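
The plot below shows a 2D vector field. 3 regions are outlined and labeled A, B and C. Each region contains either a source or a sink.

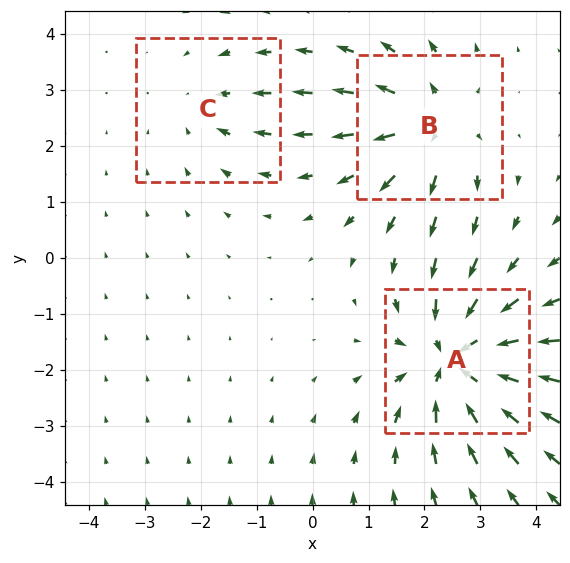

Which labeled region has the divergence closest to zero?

Divergence at each region's feature centre — A: about -5, B: about +3, C: about -2. Region C is closest to zero.

C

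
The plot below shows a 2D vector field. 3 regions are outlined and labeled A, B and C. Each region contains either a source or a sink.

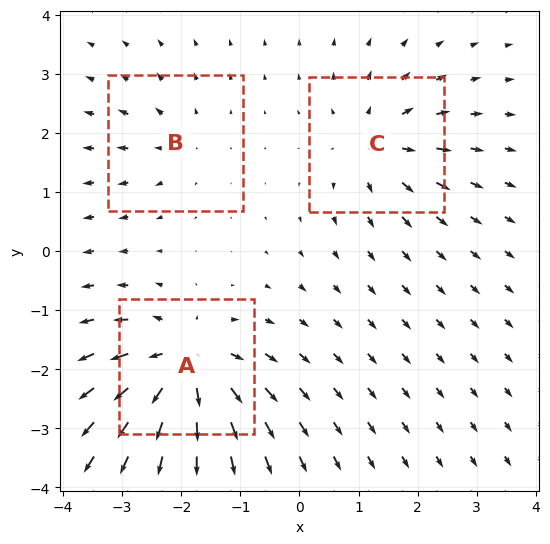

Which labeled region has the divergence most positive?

Divergence at each region's feature centre — A: about +6, B: about +2, C: about +4. Region A is most positive.

A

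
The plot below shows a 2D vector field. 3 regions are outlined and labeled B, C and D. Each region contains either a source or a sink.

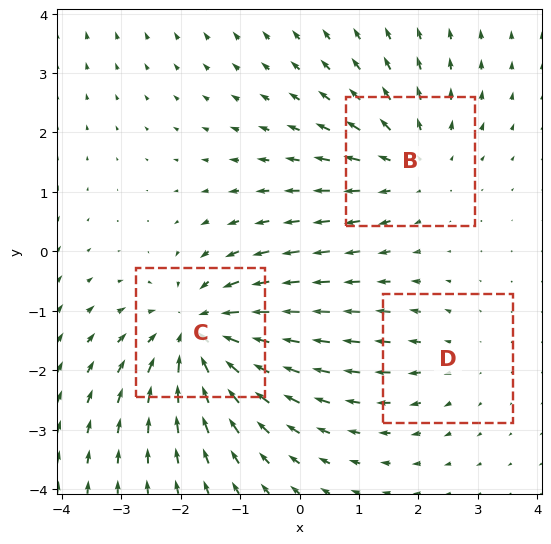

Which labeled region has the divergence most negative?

C

Divergence at each region's feature centre — B: about +3, C: about -4, D: about +2. Region C is most negative.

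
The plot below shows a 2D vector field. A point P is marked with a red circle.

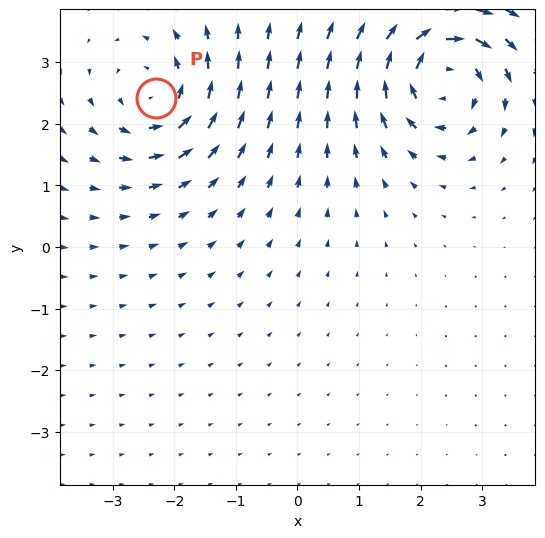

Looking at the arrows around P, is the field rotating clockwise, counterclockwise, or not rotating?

Near P at (-2.3, 2.4) the arrows circulate counterclockwise. The curl (z-component) there is about +5; positive curl means counterclockwise rotation.

counterclockwise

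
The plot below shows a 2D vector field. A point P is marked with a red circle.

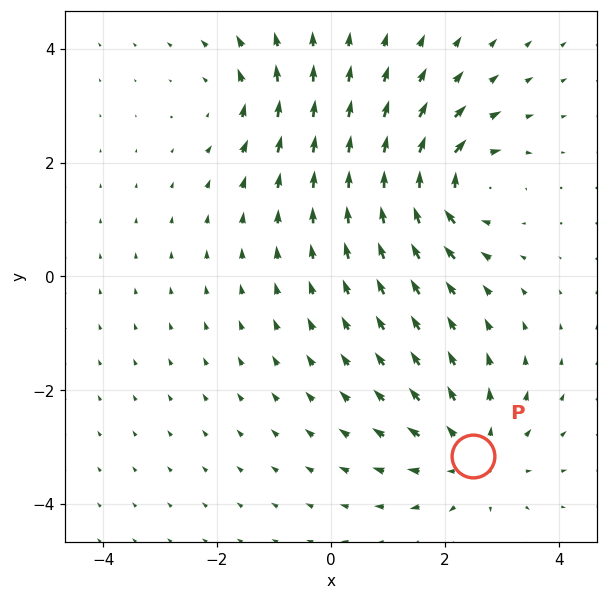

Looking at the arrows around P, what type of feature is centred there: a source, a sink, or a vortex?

At P (2.5, -3.2) the arrows spread outward. Divergence about +4, curl ≈0 — positive divergence with near-zero curl is a source.

source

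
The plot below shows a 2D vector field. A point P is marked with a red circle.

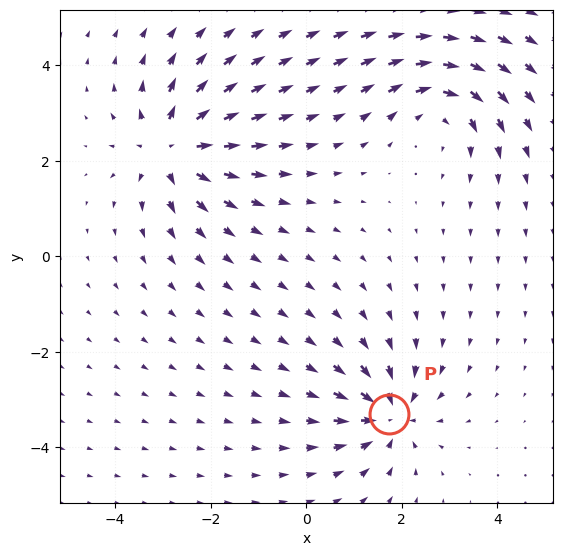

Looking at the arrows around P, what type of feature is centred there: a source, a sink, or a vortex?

sink

At P (1.7, -3.3) the arrows converge inward. Divergence about -5, curl ≈0 — negative divergence with near-zero curl is a sink.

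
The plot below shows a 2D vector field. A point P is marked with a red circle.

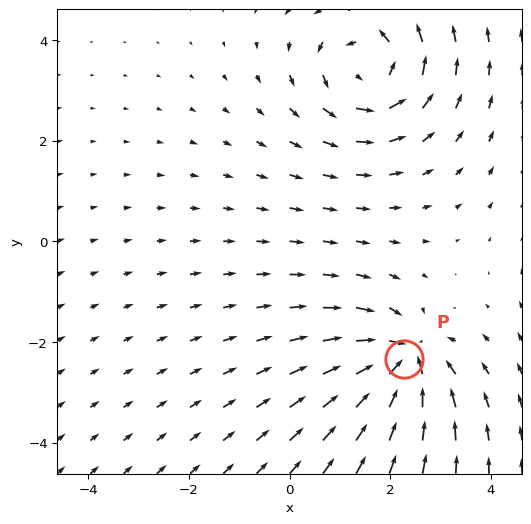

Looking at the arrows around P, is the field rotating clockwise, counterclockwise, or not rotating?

Near P at (2.3, -2.3) the arrows show no circulation. The curl there is ≈0.

not rotating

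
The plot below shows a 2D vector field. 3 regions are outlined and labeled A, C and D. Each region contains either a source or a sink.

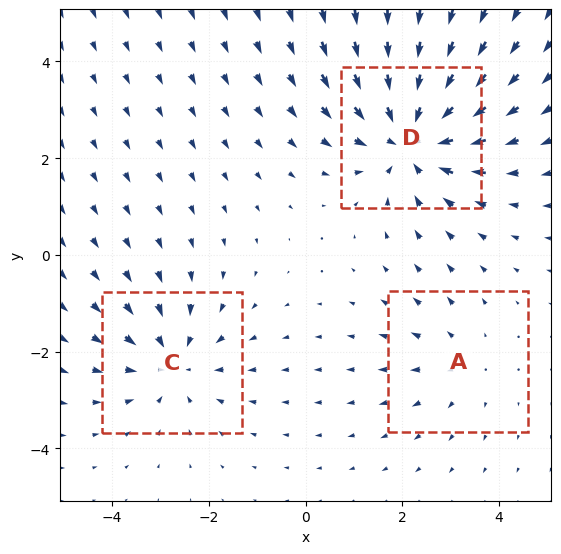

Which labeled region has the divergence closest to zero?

Divergence at each region's feature centre — A: about +2, C: about -3, D: about -5. Region A is closest to zero.

A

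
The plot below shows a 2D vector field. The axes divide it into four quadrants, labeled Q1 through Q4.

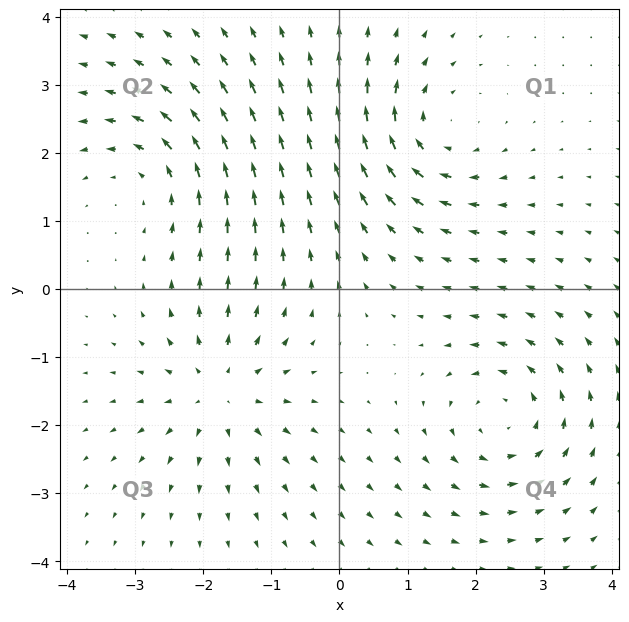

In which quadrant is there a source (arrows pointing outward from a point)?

Q3

The source sits at approximately (-1.7, -1.5), which lies in quadrant Q3. The divergence there is about +5, positive as expected for a source.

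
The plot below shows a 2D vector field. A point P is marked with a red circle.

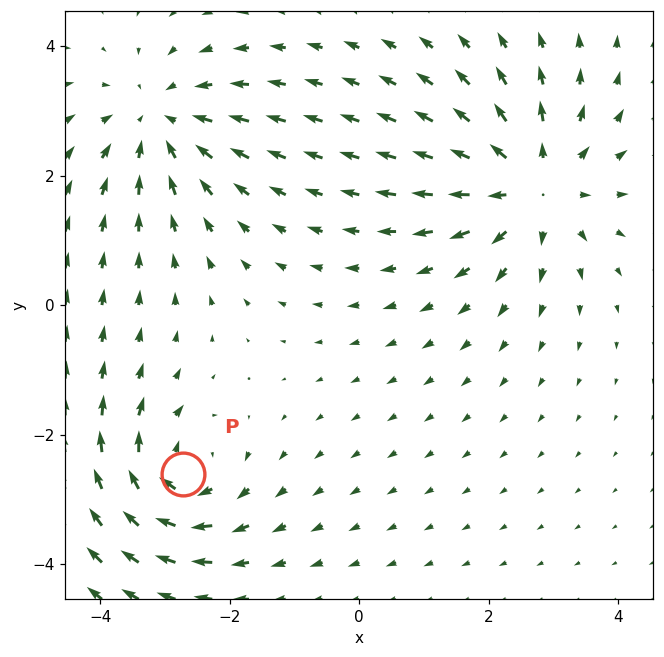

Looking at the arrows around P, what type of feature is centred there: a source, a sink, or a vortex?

vortex

At P (-2.7, -2.6) the arrows circulate clockwise. Divergence ≈0, curl about -4 — near-zero divergence with nonzero curl is a vortex.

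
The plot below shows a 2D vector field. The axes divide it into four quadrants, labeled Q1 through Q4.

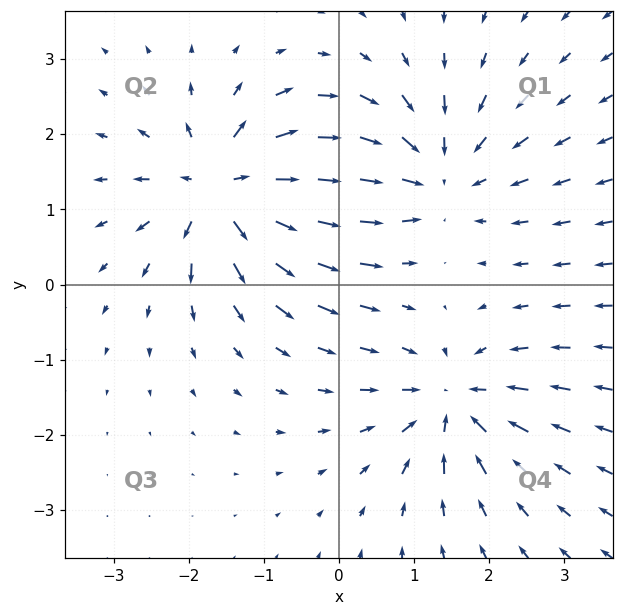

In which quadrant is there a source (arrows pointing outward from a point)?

Q2

The source sits at approximately (-1.5, 1.3), which lies in quadrant Q2. The divergence there is about +6, positive as expected for a source.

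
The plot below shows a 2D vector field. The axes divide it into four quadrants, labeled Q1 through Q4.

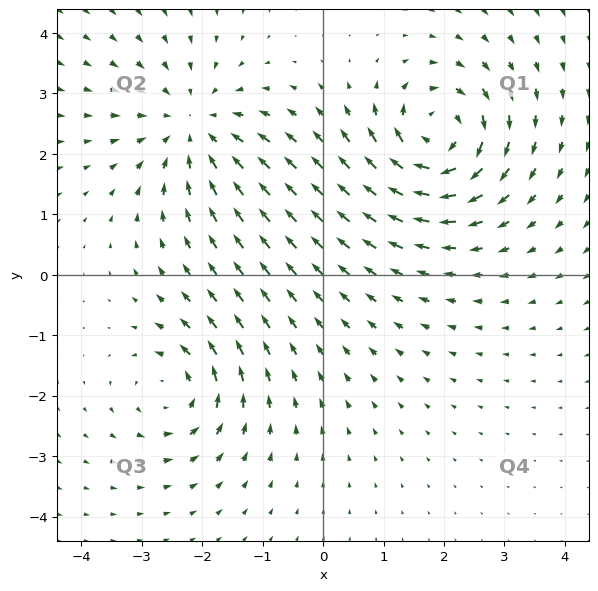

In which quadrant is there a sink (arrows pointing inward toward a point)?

Q2

The sink sits at approximately (-2.1, 2.4), which lies in quadrant Q2. The divergence there is about -4, negative as expected for a sink.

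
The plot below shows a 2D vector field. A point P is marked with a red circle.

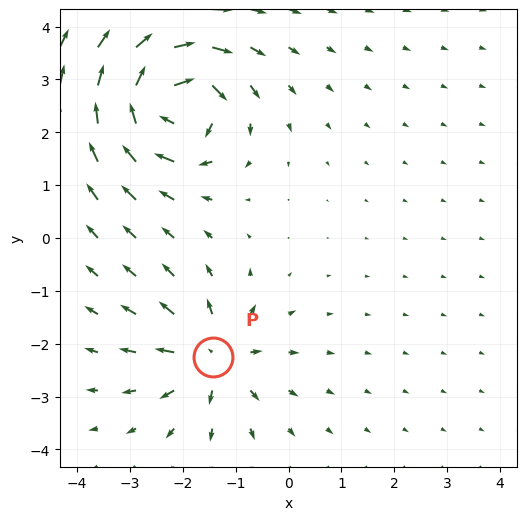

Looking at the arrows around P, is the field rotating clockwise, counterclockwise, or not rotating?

Near P at (-1.4, -2.3) the arrows show no circulation. The curl there is ≈0.

not rotating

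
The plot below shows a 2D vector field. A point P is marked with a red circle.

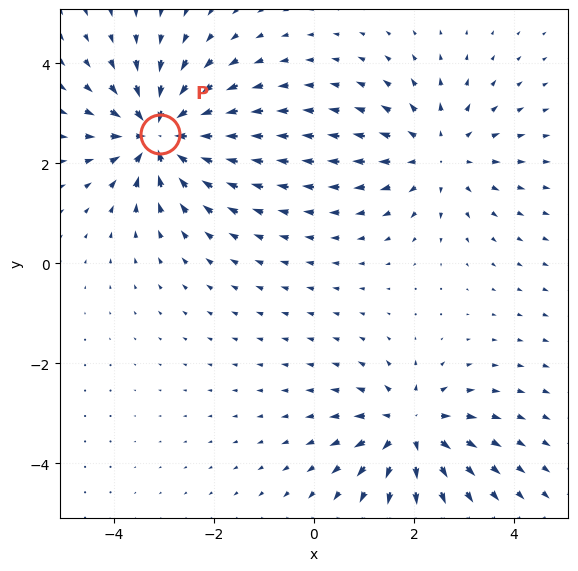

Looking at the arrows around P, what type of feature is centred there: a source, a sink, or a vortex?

sink

At P (-3.1, 2.6) the arrows converge inward. Divergence about -6, curl ≈0 — negative divergence with near-zero curl is a sink.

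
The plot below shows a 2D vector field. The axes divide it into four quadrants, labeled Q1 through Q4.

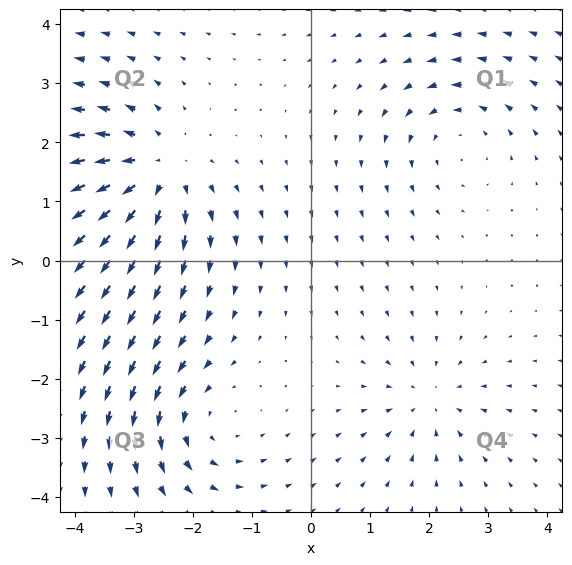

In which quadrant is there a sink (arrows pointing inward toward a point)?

Q4

The sink sits at approximately (2.0, -2.4), which lies in quadrant Q4. The divergence there is about -3, negative as expected for a sink.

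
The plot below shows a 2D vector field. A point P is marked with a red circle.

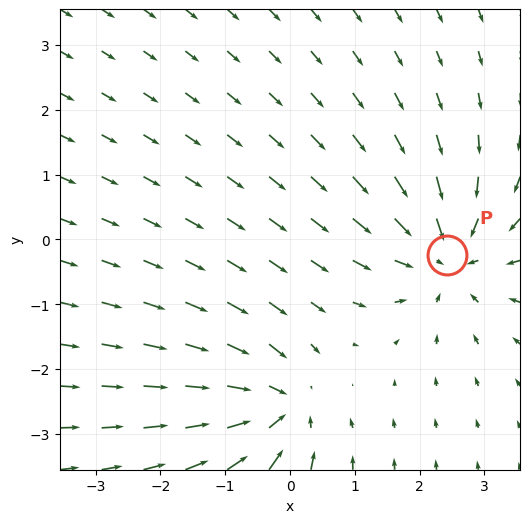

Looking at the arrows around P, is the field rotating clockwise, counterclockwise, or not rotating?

Near P at (2.4, -0.2) the arrows show no circulation. The curl there is ≈0.

not rotating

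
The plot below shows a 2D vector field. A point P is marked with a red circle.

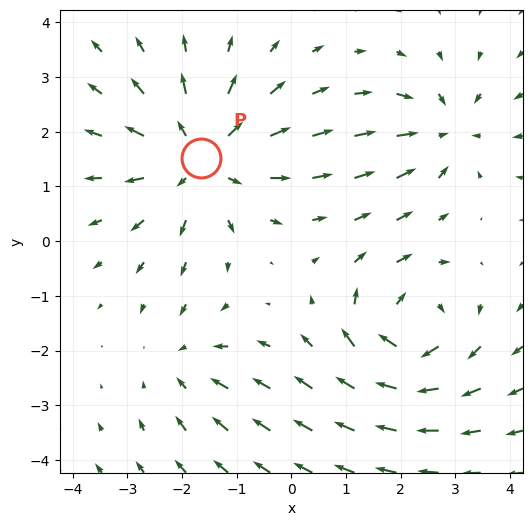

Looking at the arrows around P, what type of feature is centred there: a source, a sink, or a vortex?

At P (-1.6, 1.5) the arrows spread outward. Divergence about +4, curl ≈0 — positive divergence with near-zero curl is a source.

source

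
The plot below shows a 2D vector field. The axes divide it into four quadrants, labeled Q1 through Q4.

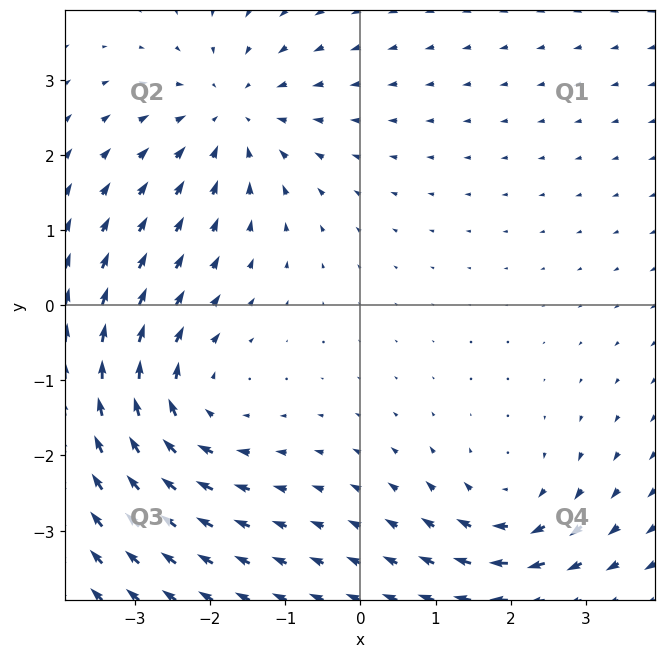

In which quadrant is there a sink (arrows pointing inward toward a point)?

The sink sits at approximately (-1.7, 2.5), which lies in quadrant Q2. The divergence there is about -3, negative as expected for a sink.

Q2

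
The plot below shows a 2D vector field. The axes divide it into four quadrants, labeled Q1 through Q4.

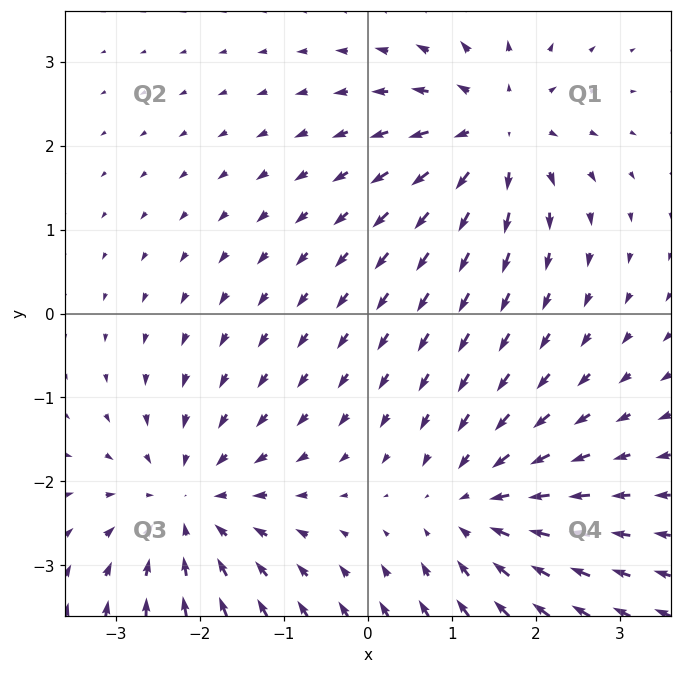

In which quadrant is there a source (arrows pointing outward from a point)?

Q1

The source sits at approximately (1.5, 2.2), which lies in quadrant Q1. The divergence there is about +5, positive as expected for a source.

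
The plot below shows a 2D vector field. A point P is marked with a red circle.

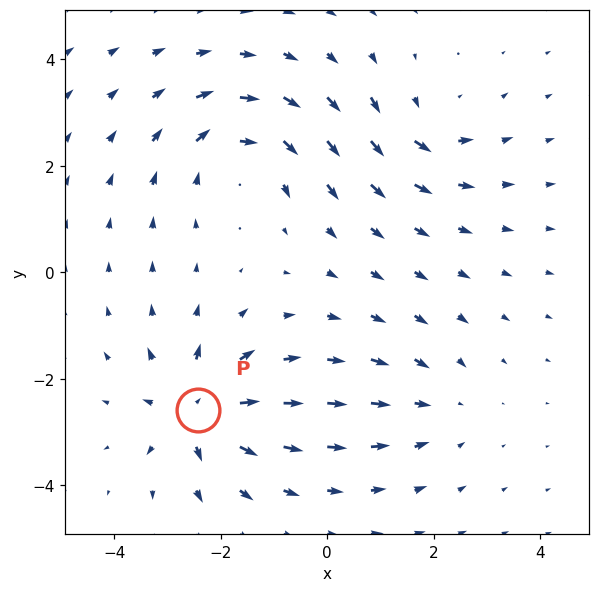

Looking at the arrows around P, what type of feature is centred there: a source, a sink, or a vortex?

At P (-2.4, -2.6) the arrows spread outward. Divergence about +6, curl ≈0 — positive divergence with near-zero curl is a source.

source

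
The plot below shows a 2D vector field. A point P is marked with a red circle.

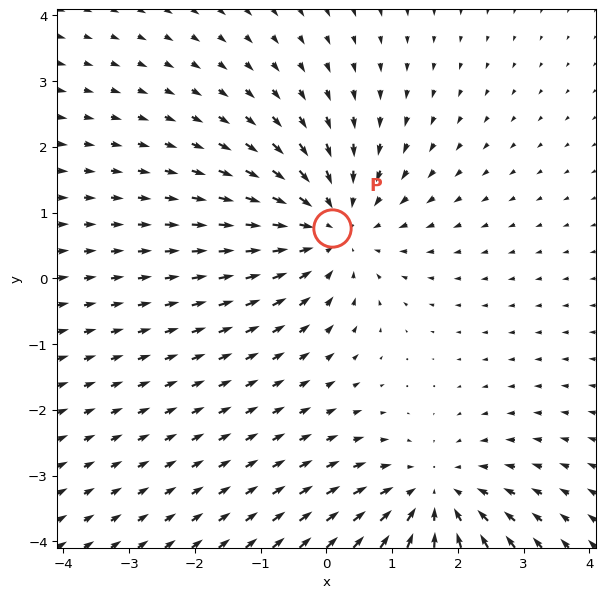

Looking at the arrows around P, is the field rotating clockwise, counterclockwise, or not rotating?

Near P at (0.1, 0.8) the arrows show no circulation. The curl there is ≈0.

not rotating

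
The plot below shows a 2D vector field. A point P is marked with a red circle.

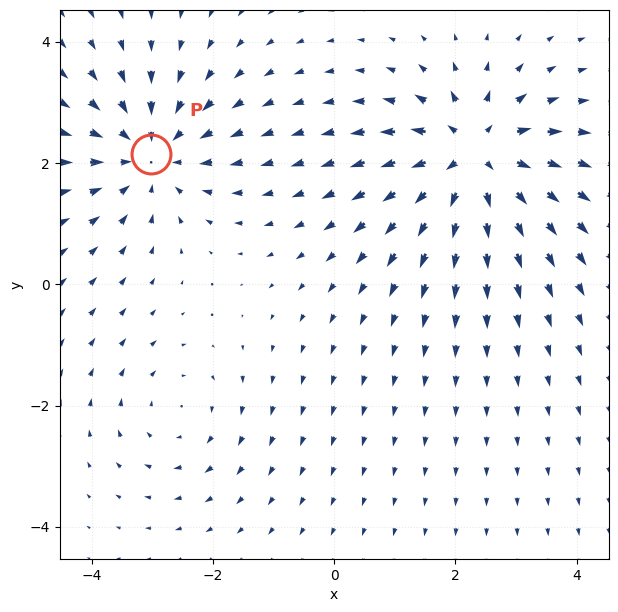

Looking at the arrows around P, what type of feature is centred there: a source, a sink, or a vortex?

sink

At P (-3.0, 2.1) the arrows converge inward. Divergence about -4, curl ≈0 — negative divergence with near-zero curl is a sink.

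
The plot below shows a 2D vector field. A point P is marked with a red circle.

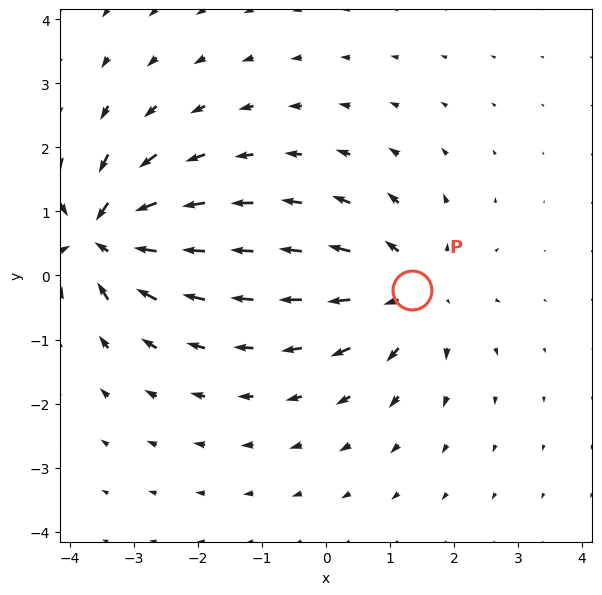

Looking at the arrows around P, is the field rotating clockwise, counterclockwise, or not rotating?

Near P at (1.3, -0.2) the arrows show no circulation. The curl there is ≈0.

not rotating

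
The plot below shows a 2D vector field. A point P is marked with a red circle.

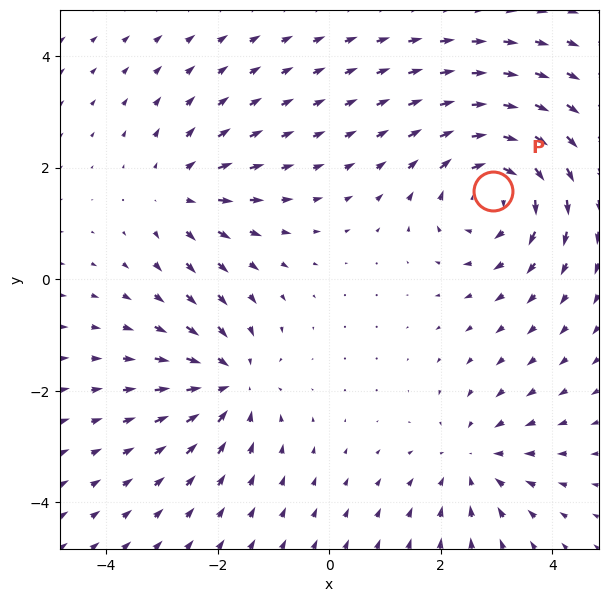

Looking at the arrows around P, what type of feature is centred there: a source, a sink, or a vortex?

vortex

At P (2.9, 1.6) the arrows circulate clockwise. Divergence ≈0, curl about -4 — near-zero divergence with nonzero curl is a vortex.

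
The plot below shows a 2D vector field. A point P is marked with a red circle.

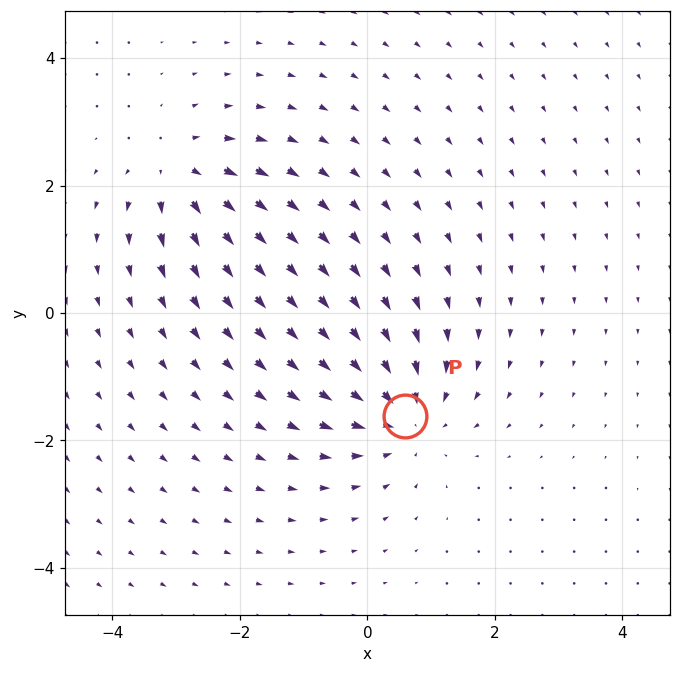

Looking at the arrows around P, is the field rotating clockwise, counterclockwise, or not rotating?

not rotating

Near P at (0.6, -1.6) the arrows show no circulation. The curl there is ≈0.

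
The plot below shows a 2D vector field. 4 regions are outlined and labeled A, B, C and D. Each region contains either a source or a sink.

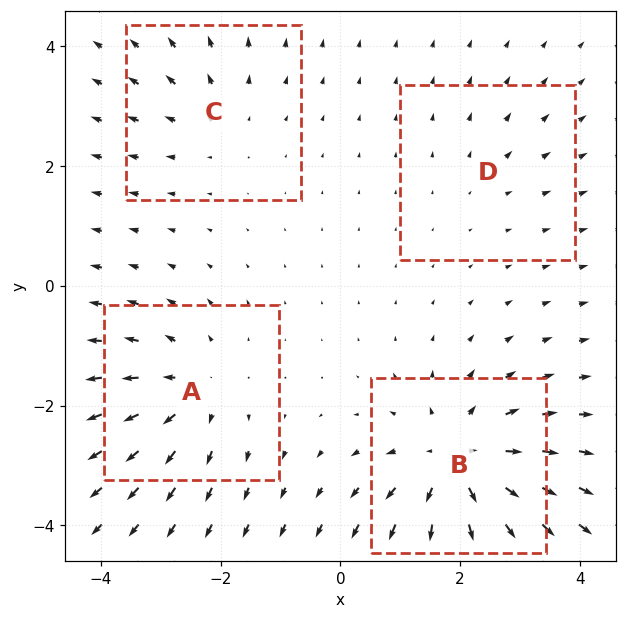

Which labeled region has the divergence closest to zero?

Divergence at each region's feature centre — A: about +4, B: about +7, C: about +3, D: about +2. Region D is closest to zero.

D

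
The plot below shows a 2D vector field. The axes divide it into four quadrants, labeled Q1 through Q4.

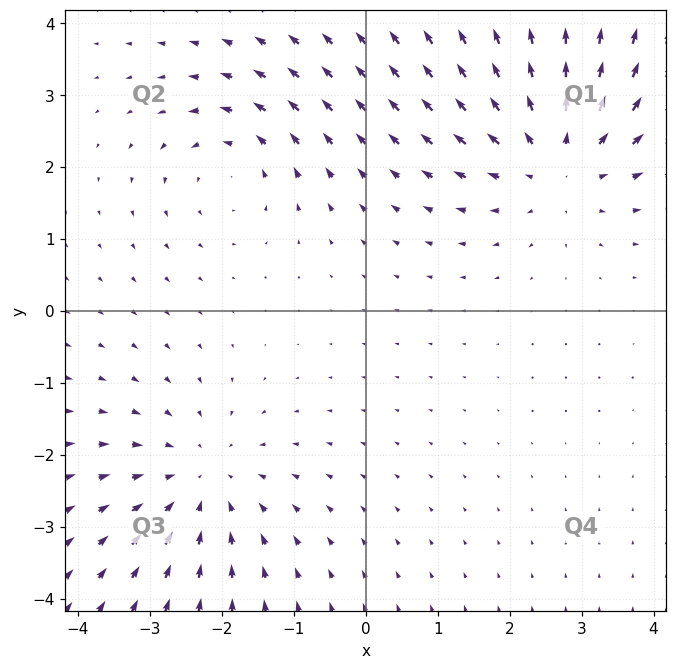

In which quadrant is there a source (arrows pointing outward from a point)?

The source sits at approximately (2.7, 2.1), which lies in quadrant Q1. The divergence there is about +4, positive as expected for a source.

Q1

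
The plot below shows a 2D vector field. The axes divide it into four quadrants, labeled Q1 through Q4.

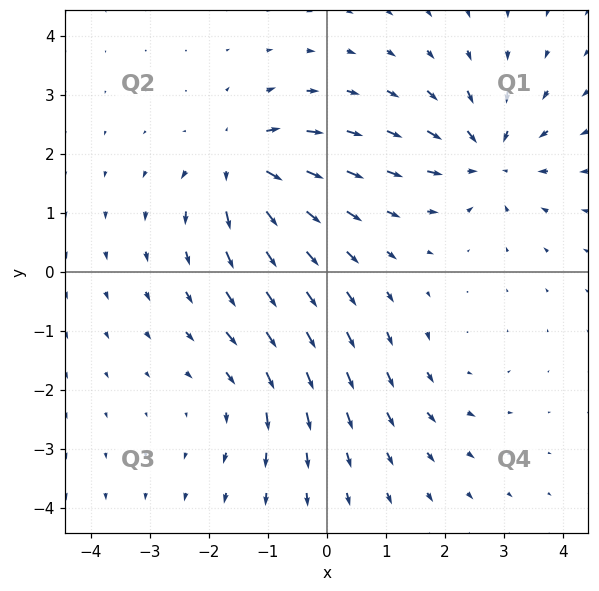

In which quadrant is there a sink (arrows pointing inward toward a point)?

The sink sits at approximately (2.7, 1.9), which lies in quadrant Q1. The divergence there is about -5, negative as expected for a sink.

Q1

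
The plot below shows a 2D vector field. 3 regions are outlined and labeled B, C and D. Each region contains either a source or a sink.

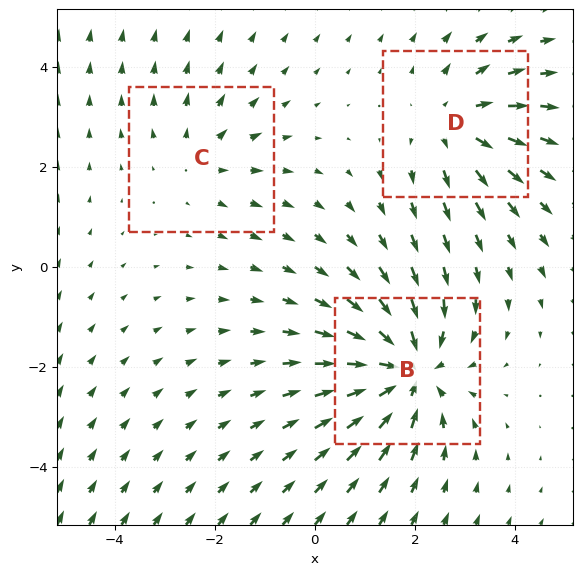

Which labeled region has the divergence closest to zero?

C

Divergence at each region's feature centre — B: about -4, C: about +2, D: about +3. Region C is closest to zero.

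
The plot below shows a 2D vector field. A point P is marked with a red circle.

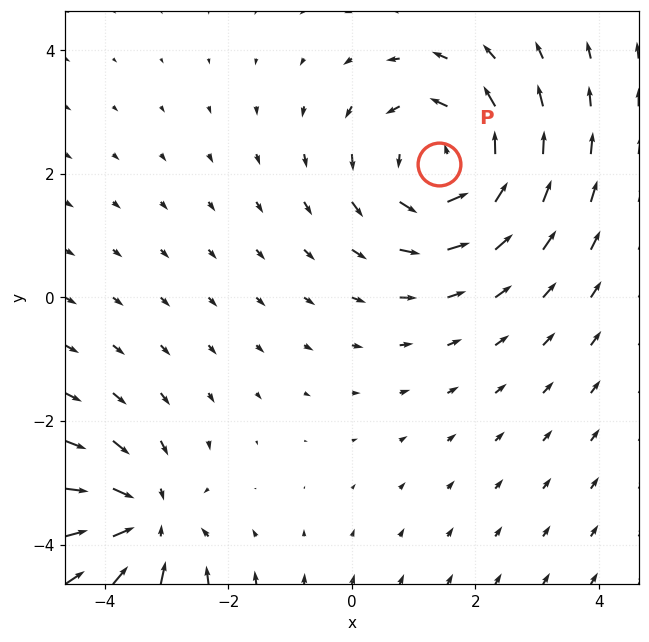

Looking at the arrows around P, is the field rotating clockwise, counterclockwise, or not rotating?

Near P at (1.4, 2.2) the arrows circulate counterclockwise. The curl (z-component) there is about +4; positive curl means counterclockwise rotation.

counterclockwise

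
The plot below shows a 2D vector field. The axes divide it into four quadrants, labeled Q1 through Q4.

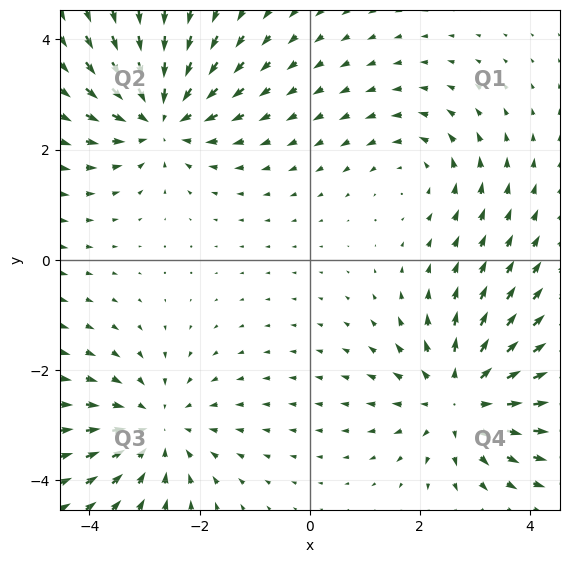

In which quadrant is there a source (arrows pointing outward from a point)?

Q4

The source sits at approximately (2.8, -2.5), which lies in quadrant Q4. The divergence there is about +5, positive as expected for a source.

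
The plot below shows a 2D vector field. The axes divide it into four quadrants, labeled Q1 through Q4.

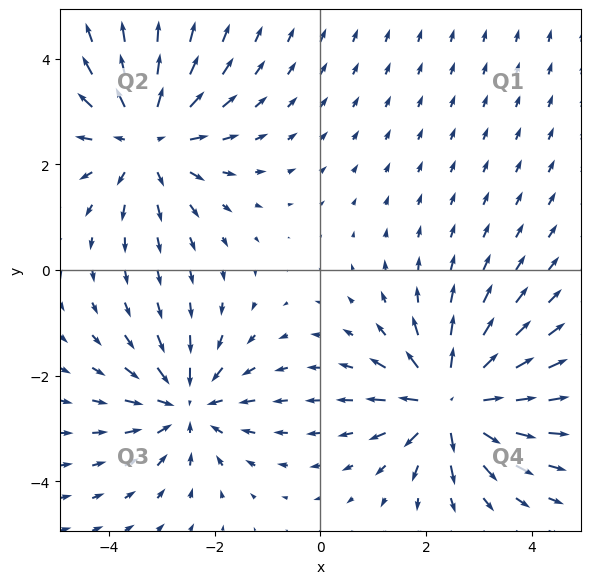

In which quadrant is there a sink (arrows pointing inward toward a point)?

Q3

The sink sits at approximately (-2.5, -2.6), which lies in quadrant Q3. The divergence there is about -4, negative as expected for a sink.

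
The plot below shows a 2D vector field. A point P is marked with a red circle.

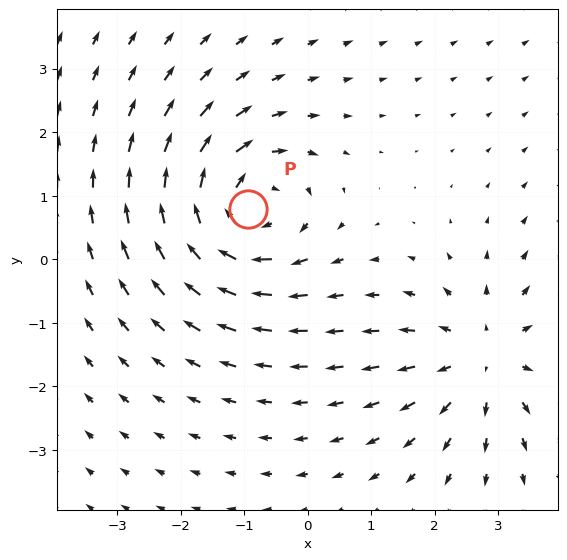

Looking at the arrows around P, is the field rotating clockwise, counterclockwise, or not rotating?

clockwise

Near P at (-0.9, 0.8) the arrows circulate clockwise. The curl (z-component) there is about -5; negative curl means clockwise rotation.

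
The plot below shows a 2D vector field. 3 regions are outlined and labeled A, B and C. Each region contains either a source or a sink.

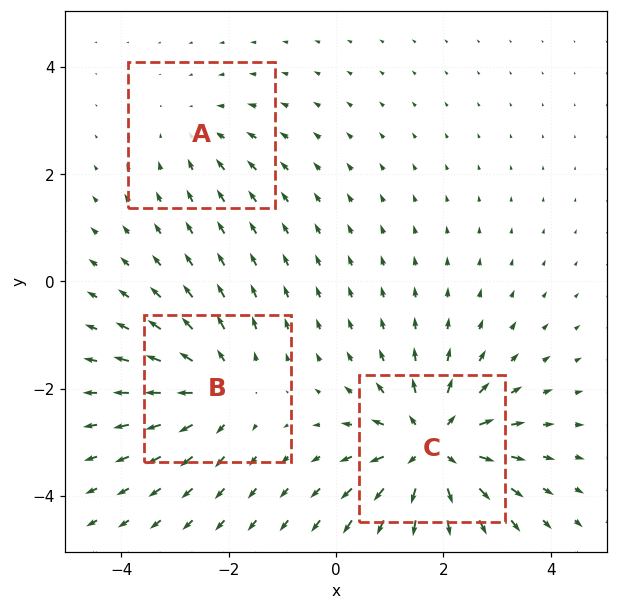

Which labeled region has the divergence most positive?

Divergence at each region's feature centre — A: about -2, B: about +3, C: about +5. Region C is most positive.

C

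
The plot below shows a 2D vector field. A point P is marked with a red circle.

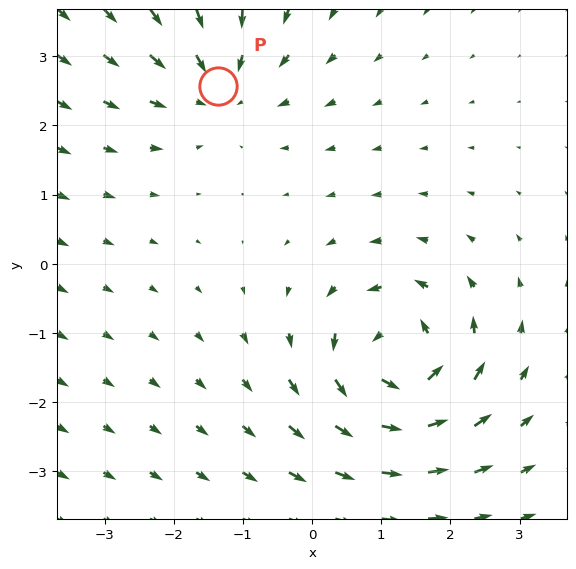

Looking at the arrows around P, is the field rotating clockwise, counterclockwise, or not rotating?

Near P at (-1.4, 2.6) the arrows show no circulation. The curl there is ≈0.

not rotating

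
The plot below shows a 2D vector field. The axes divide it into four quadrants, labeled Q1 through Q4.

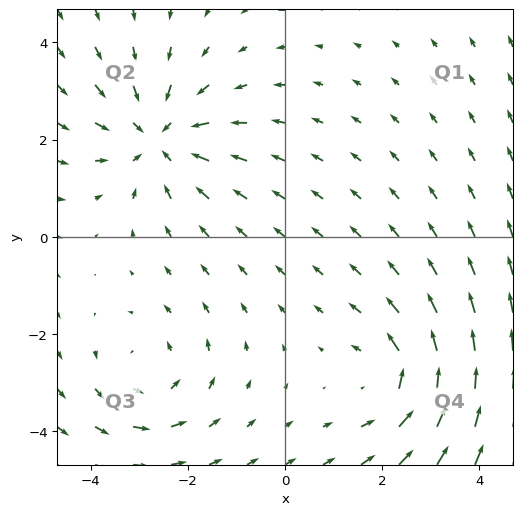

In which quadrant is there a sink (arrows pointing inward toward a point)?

Q2

The sink sits at approximately (-2.6, 2.0), which lies in quadrant Q2. The divergence there is about -3, negative as expected for a sink.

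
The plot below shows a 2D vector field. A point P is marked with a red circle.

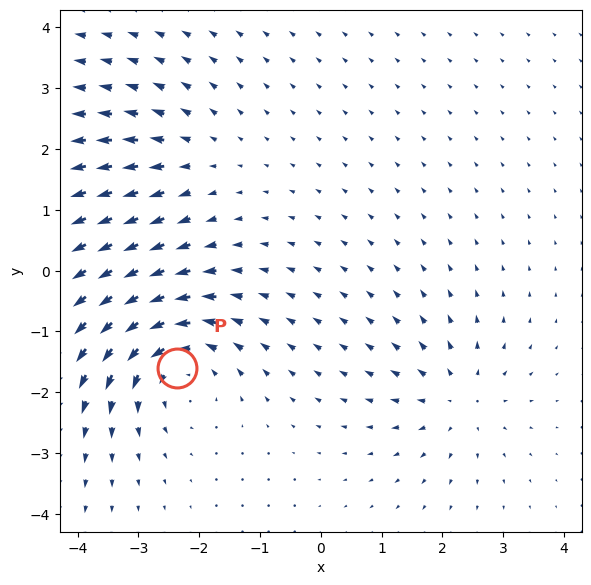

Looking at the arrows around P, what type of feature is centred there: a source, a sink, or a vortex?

At P (-2.4, -1.6) the arrows circulate counterclockwise. Divergence ≈0, curl about +5 — near-zero divergence with nonzero curl is a vortex.

vortex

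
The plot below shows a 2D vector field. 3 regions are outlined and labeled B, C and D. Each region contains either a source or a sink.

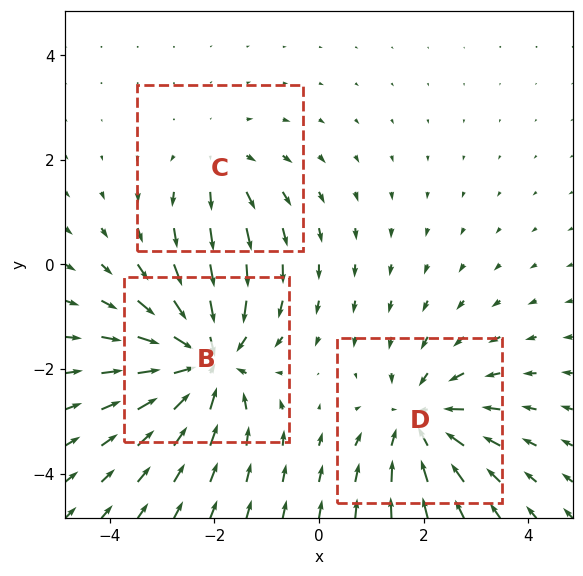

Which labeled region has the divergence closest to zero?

Divergence at each region's feature centre — B: about -4, C: about +2, D: about -3. Region C is closest to zero.

C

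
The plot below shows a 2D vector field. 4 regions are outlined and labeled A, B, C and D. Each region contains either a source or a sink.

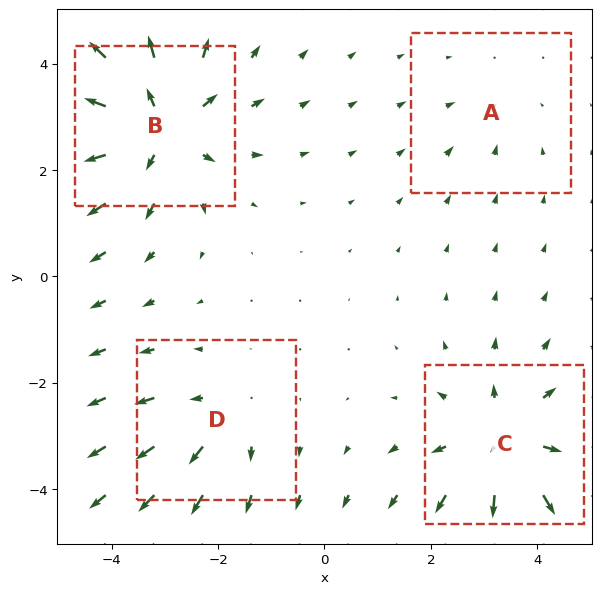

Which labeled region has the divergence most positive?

B

Divergence at each region's feature centre — A: about -2, B: about +6, C: about +5, D: about +3. Region B is most positive.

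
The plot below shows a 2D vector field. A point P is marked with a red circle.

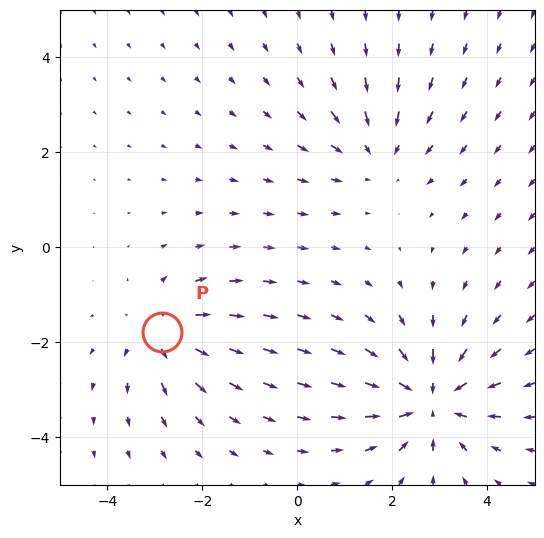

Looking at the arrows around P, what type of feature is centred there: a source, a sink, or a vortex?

source

At P (-2.9, -1.8) the arrows spread outward. Divergence about +3, curl ≈0 — positive divergence with near-zero curl is a source.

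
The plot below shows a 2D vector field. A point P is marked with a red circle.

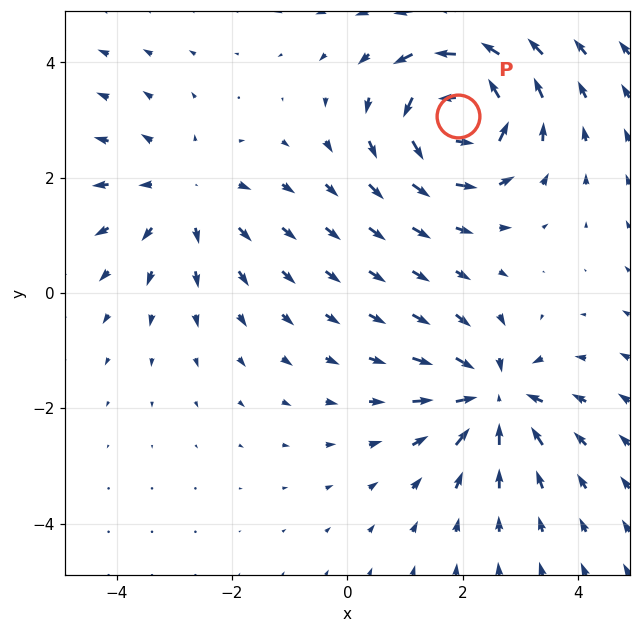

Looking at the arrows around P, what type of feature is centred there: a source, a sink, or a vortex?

vortex

At P (1.9, 3.1) the arrows circulate counterclockwise. Divergence ≈0, curl about +5 — near-zero divergence with nonzero curl is a vortex.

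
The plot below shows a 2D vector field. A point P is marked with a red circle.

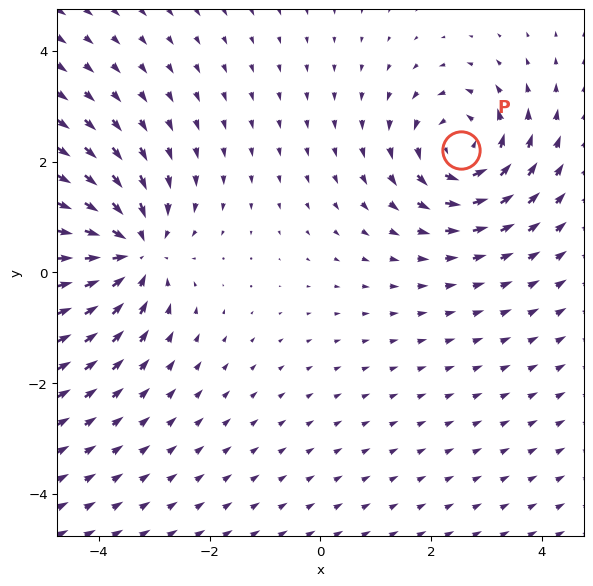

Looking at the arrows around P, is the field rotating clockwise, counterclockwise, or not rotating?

Near P at (2.5, 2.2) the arrows circulate counterclockwise. The curl (z-component) there is about +4; positive curl means counterclockwise rotation.

counterclockwise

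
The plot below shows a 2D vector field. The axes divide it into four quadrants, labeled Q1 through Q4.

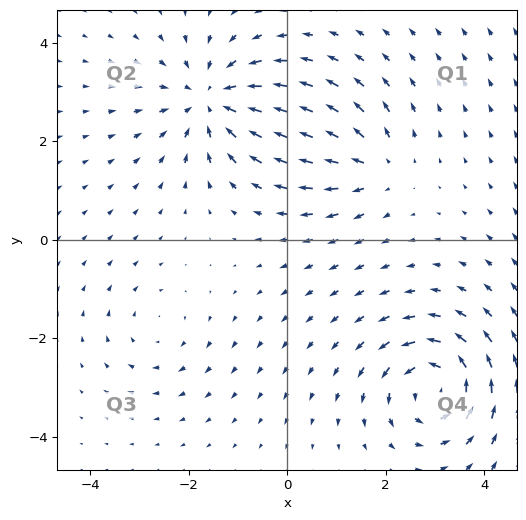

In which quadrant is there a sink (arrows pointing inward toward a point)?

The sink sits at approximately (-1.5, 2.8), which lies in quadrant Q2. The divergence there is about -4, negative as expected for a sink.

Q2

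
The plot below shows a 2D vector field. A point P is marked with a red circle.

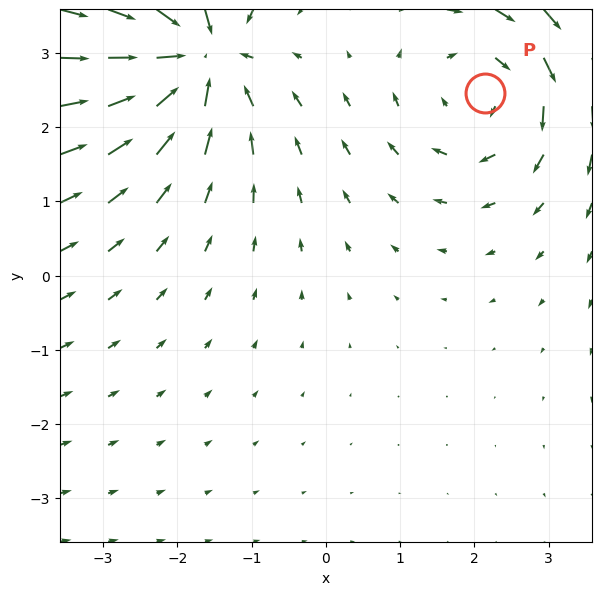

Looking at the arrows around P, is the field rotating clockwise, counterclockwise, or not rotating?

clockwise

Near P at (2.1, 2.5) the arrows circulate clockwise. The curl (z-component) there is about -3; negative curl means clockwise rotation.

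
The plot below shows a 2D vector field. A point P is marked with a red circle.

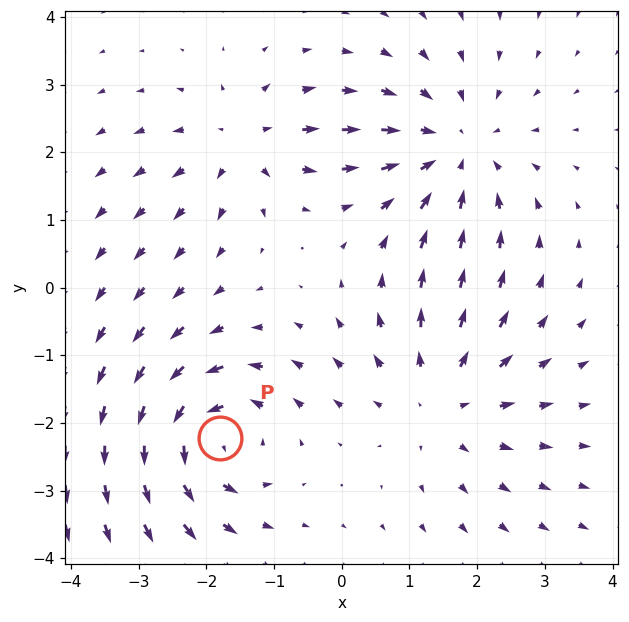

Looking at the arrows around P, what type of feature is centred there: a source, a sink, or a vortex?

At P (-1.8, -2.2) the arrows circulate counterclockwise. Divergence ≈0, curl about +6 — near-zero divergence with nonzero curl is a vortex.

vortex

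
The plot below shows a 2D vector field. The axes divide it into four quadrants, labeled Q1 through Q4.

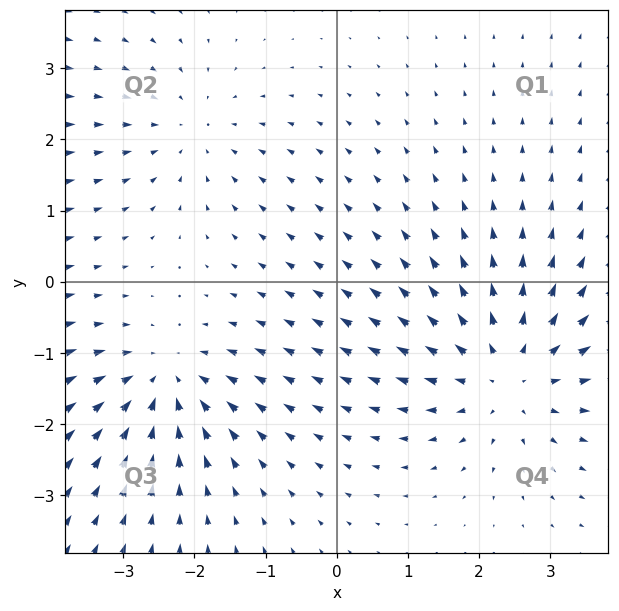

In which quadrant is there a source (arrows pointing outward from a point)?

The source sits at approximately (2.4, -1.3), which lies in quadrant Q4. The divergence there is about +4, positive as expected for a source.

Q4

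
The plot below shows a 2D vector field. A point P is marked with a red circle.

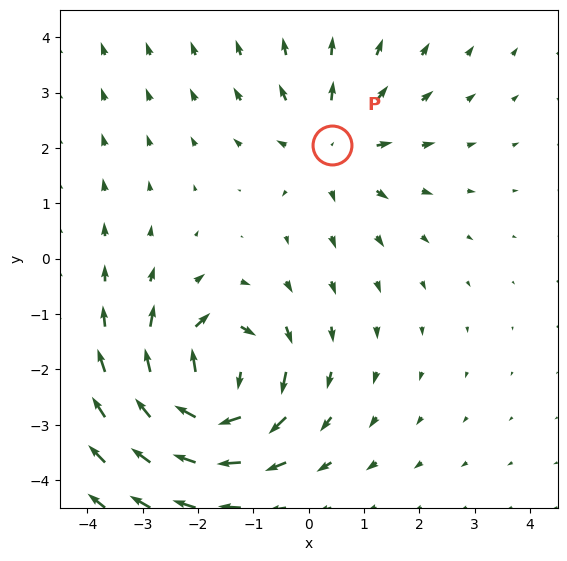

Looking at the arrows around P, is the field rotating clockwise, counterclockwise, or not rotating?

Near P at (0.4, 2.1) the arrows show no circulation. The curl there is ≈0.

not rotating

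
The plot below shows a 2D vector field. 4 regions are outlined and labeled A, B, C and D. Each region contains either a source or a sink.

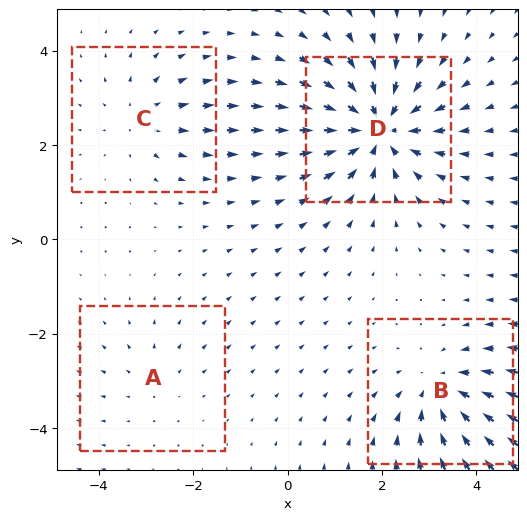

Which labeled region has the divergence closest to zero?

Divergence at each region's feature centre — A: about +2, B: about -5, C: about +3, D: about -7. Region A is closest to zero.

A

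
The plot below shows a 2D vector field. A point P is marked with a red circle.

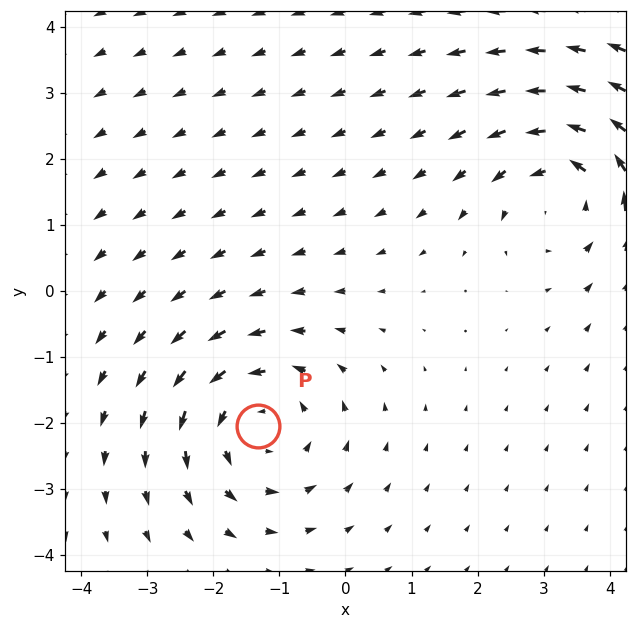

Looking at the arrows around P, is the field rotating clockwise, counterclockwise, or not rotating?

Near P at (-1.3, -2.0) the arrows circulate counterclockwise. The curl (z-component) there is about +3; positive curl means counterclockwise rotation.

counterclockwise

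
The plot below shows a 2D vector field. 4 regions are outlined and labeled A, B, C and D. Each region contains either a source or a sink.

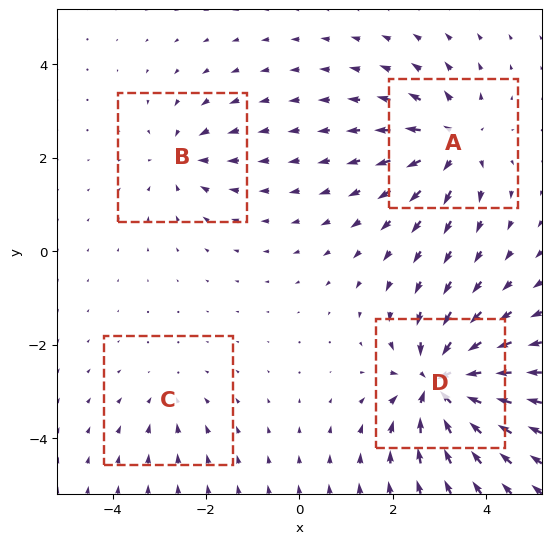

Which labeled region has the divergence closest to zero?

Divergence at each region's feature centre — A: about +6, B: about -4, C: about -2, D: about -8. Region C is closest to zero.

C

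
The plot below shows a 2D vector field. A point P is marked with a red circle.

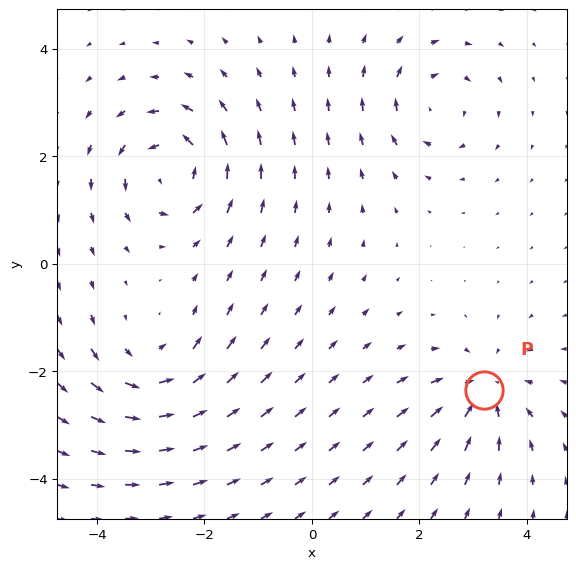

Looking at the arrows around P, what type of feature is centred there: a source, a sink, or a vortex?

sink

At P (3.2, -2.4) the arrows converge inward. Divergence about -4, curl ≈0 — negative divergence with near-zero curl is a sink.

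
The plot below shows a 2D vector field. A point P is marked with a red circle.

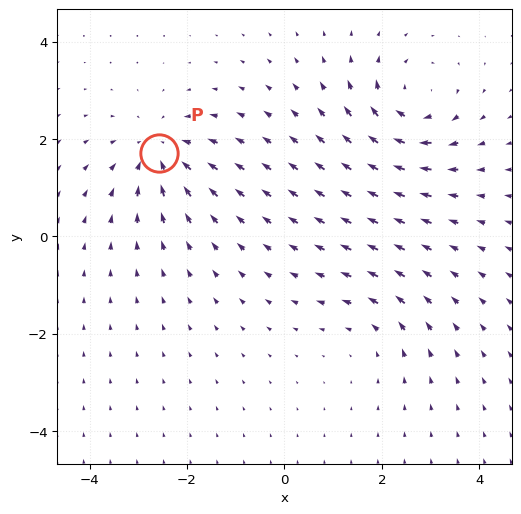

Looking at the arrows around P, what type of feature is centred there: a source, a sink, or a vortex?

sink

At P (-2.6, 1.7) the arrows converge inward. Divergence about -5, curl ≈0 — negative divergence with near-zero curl is a sink.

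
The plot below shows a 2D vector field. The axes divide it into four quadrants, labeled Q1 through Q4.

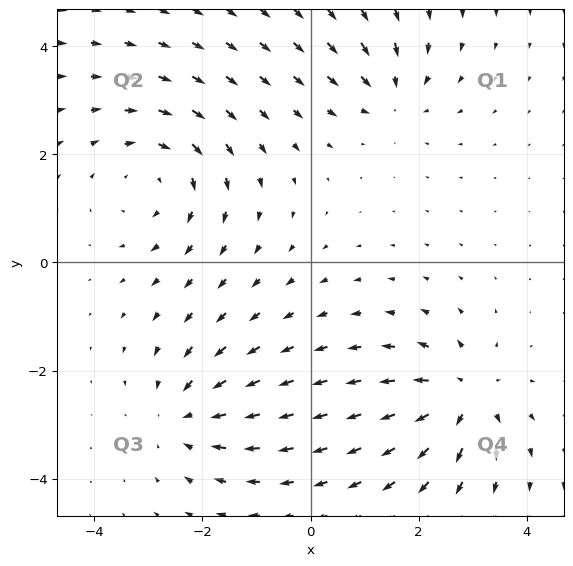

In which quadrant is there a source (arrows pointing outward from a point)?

Q4

The source sits at approximately (2.8, -2.5), which lies in quadrant Q4. The divergence there is about +5, positive as expected for a source.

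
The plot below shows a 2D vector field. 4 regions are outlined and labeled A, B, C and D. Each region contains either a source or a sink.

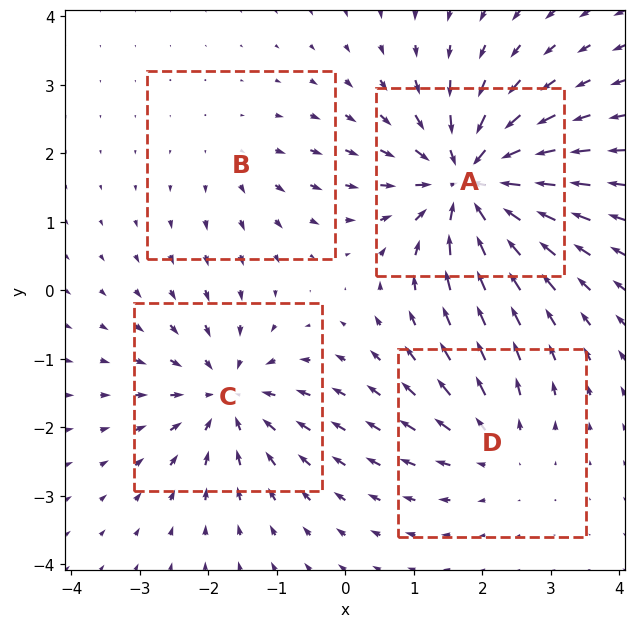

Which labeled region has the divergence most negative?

A

Divergence at each region's feature centre — A: about -8, B: about +2, C: about -6, D: about +4. Region A is most negative.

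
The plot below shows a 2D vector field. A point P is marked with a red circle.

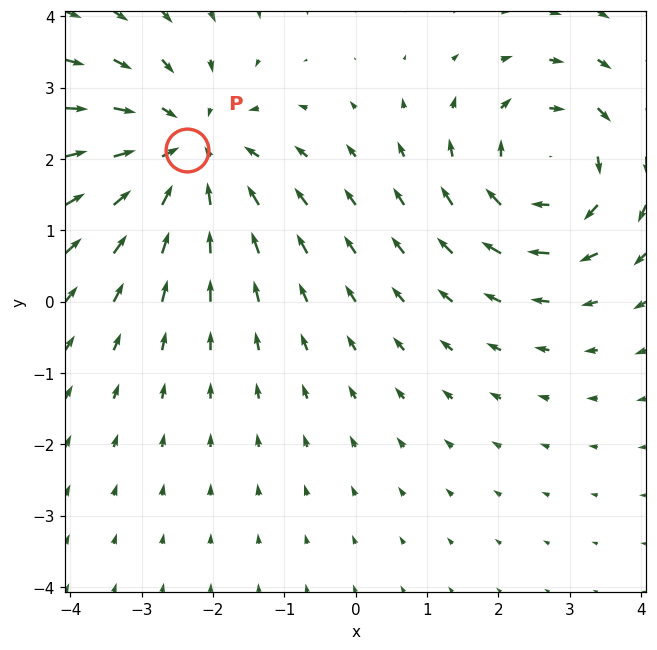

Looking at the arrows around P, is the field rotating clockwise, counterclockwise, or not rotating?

not rotating

Near P at (-2.4, 2.1) the arrows show no circulation. The curl there is ≈0.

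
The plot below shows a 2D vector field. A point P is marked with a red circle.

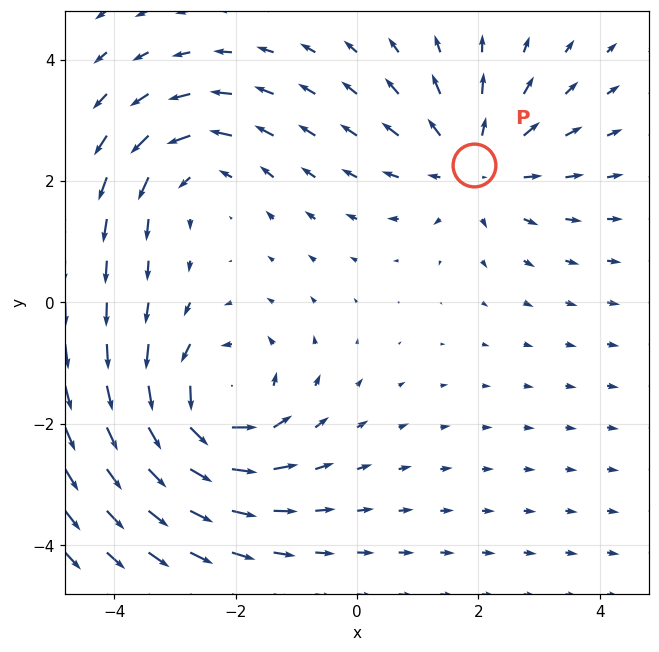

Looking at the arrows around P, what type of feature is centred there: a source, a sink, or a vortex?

source

At P (1.9, 2.3) the arrows spread outward. Divergence about +3, curl ≈0 — positive divergence with near-zero curl is a source.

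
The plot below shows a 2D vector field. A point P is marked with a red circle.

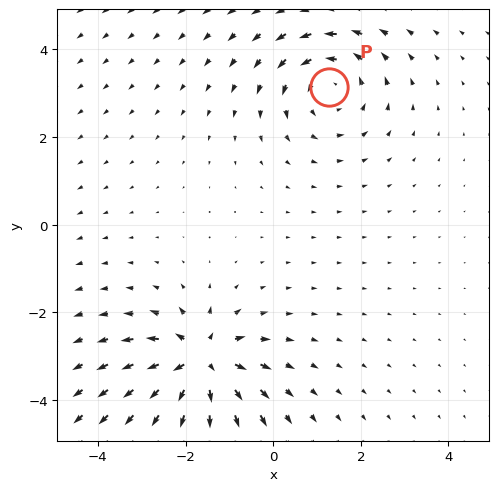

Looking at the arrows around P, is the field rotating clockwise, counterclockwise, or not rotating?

Near P at (1.3, 3.1) the arrows circulate counterclockwise. The curl (z-component) there is about +4; positive curl means counterclockwise rotation.

counterclockwise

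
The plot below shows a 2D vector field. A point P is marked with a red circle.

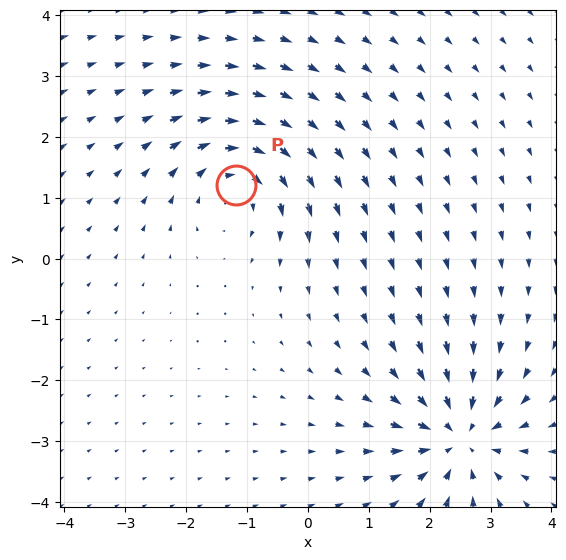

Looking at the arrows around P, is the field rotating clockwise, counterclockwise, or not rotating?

Near P at (-1.2, 1.2) the arrows circulate clockwise. The curl (z-component) there is about -4; negative curl means clockwise rotation.

clockwise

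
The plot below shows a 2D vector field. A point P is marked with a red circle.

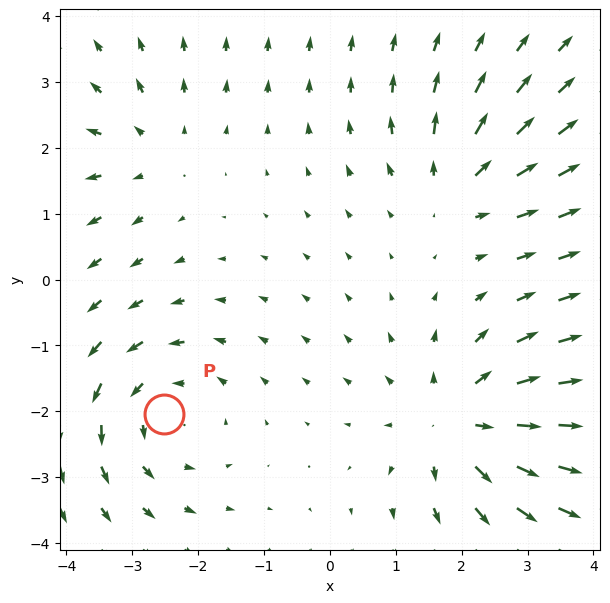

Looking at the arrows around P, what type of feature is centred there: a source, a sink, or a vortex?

vortex

At P (-2.5, -2.0) the arrows circulate counterclockwise. Divergence ≈0, curl about +3 — near-zero divergence with nonzero curl is a vortex.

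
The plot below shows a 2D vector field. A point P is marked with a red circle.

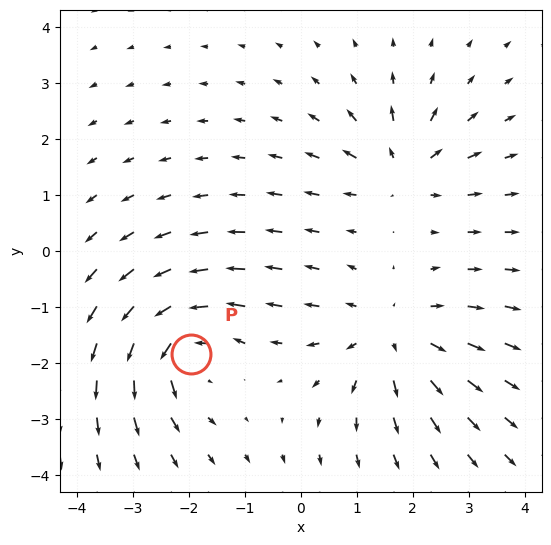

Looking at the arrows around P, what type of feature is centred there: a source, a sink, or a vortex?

vortex

At P (-2.0, -1.8) the arrows circulate counterclockwise. Divergence ≈0, curl about +6 — near-zero divergence with nonzero curl is a vortex.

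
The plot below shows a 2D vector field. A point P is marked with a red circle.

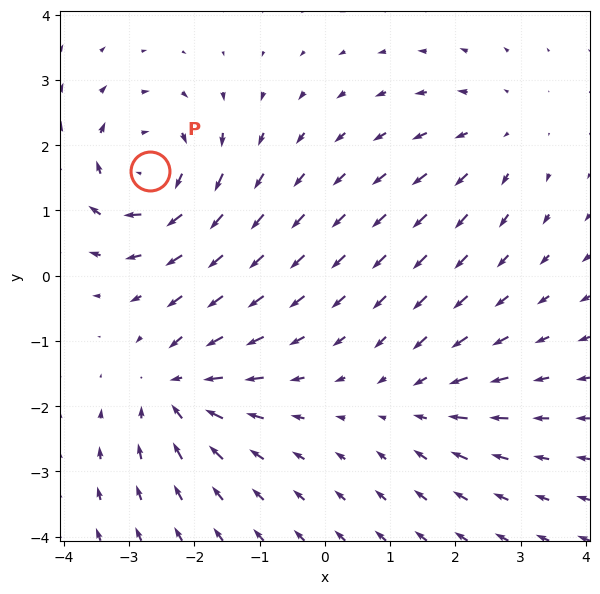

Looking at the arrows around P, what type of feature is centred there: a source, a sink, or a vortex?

At P (-2.7, 1.6) the arrows circulate clockwise. Divergence ≈0, curl about -6 — near-zero divergence with nonzero curl is a vortex.

vortex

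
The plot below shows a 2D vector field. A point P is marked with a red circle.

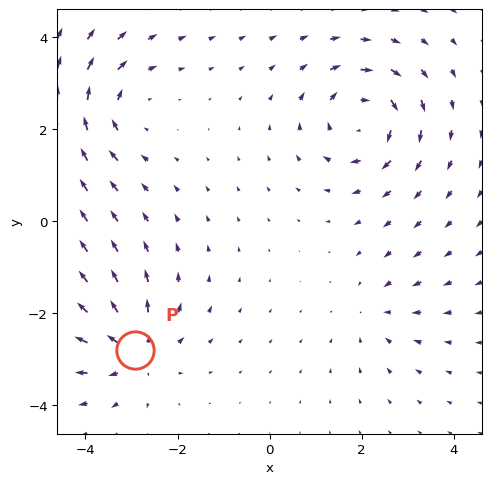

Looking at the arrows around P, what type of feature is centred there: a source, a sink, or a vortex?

source

At P (-2.9, -2.8) the arrows spread outward. Divergence about +4, curl ≈0 — positive divergence with near-zero curl is a source.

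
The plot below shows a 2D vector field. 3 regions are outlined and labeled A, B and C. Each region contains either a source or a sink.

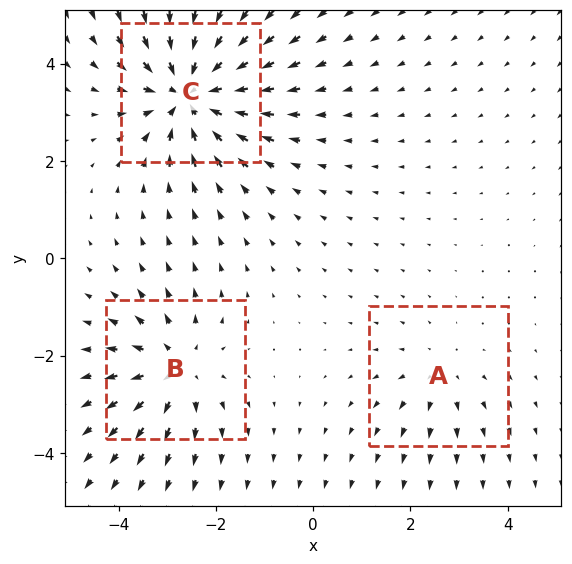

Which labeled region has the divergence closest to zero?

Divergence at each region's feature centre — A: about +2, B: about +3, C: about -5. Region A is closest to zero.

A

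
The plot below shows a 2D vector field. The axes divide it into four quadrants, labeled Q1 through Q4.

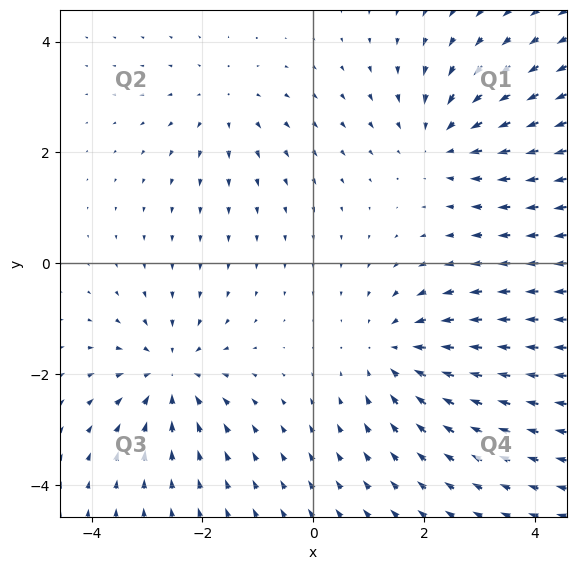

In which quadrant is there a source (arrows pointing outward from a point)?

Q2

The source sits at approximately (-1.6, 2.9), which lies in quadrant Q2. The divergence there is about +3, positive as expected for a source.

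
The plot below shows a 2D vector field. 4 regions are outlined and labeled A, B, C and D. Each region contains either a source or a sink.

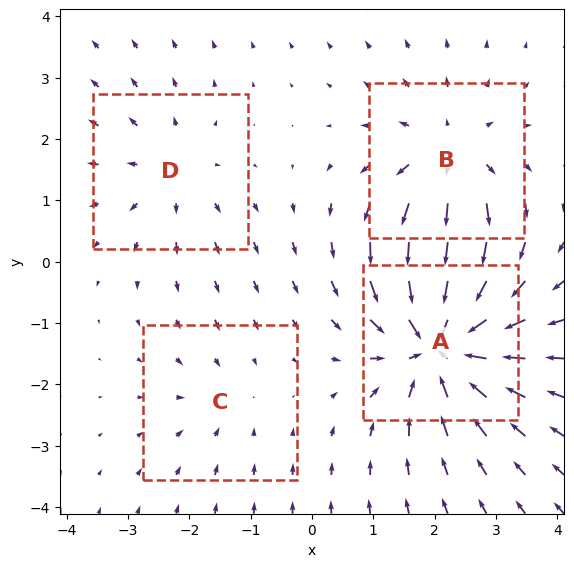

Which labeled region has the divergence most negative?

Divergence at each region's feature centre — A: about -8, B: about +5, C: about -2, D: about +3. Region A is most negative.

A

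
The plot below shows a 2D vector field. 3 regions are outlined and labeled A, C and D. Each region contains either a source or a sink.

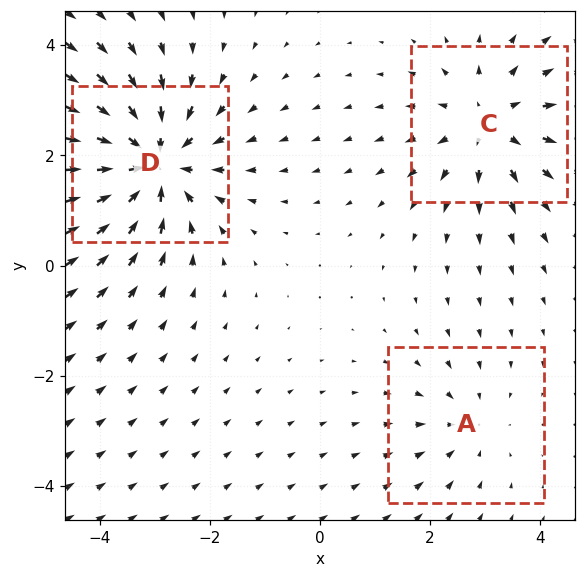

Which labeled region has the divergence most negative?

Divergence at each region's feature centre — A: about -2, C: about +3, D: about -5. Region D is most negative.

D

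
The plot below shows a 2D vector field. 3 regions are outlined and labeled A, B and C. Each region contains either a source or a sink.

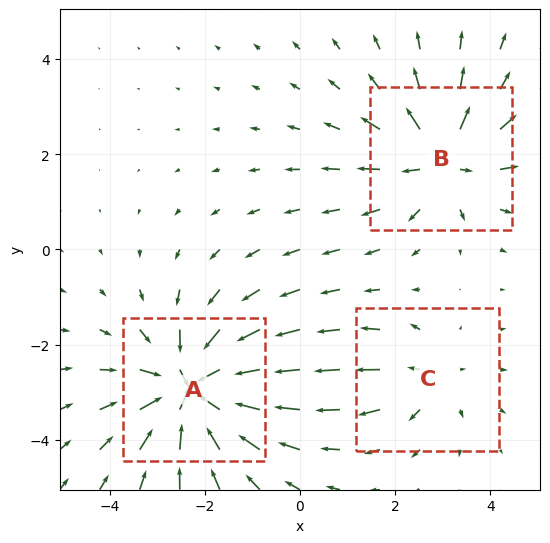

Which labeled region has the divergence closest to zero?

C

Divergence at each region's feature centre — A: about -5, B: about +4, C: about +2. Region C is closest to zero.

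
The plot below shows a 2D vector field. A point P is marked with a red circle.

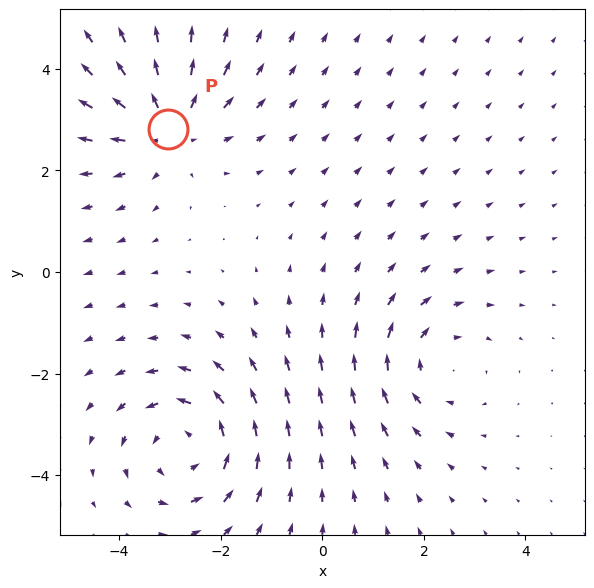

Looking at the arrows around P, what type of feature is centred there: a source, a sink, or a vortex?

source

At P (-3.0, 2.8) the arrows spread outward. Divergence about +4, curl ≈0 — positive divergence with near-zero curl is a source.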